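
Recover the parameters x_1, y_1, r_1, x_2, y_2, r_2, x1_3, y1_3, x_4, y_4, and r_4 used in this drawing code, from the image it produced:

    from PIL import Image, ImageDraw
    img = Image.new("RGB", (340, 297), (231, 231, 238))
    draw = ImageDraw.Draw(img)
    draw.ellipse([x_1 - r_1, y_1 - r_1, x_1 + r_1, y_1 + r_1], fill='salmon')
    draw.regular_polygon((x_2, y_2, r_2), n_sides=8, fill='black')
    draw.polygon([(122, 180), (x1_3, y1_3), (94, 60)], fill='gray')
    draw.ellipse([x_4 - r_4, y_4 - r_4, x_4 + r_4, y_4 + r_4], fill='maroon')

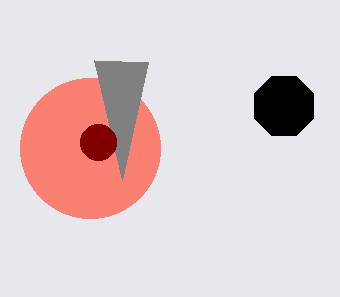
x_1 = 90; y_1 = 148; r_1 = 70; x_2 = 284; y_2 = 106; r_2 = 32; x1_3 = 148; y1_3 = 62; x_4 = 98; y_4 = 142; r_4 = 18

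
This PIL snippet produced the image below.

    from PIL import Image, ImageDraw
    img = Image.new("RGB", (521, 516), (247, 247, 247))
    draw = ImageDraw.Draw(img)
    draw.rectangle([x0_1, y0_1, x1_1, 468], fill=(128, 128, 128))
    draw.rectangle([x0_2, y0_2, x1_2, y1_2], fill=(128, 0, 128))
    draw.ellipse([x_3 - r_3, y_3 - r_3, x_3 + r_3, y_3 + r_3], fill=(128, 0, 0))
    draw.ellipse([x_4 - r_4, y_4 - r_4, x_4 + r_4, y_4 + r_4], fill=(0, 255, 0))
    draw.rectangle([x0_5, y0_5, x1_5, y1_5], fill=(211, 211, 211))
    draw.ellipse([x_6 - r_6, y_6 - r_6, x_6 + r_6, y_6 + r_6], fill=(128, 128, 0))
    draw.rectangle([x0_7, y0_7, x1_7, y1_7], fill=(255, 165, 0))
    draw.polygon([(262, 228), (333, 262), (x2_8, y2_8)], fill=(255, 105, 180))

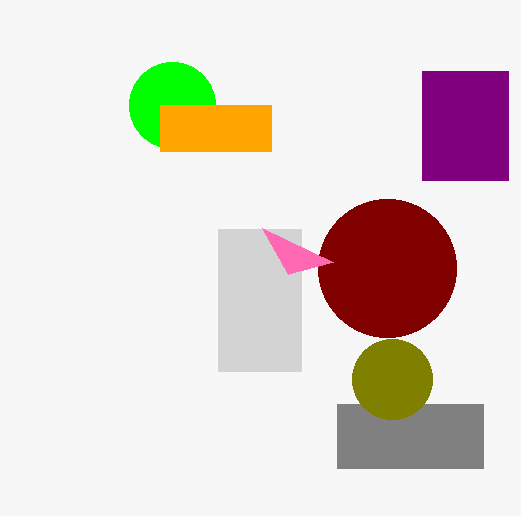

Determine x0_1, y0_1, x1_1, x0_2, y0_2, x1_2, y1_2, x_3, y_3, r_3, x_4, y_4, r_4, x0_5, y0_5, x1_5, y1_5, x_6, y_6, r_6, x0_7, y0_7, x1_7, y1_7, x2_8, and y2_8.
x0_1 = 337; y0_1 = 404; x1_1 = 483; x0_2 = 422; y0_2 = 71; x1_2 = 508; y1_2 = 180; x_3 = 387; y_3 = 268; r_3 = 69; x_4 = 172; y_4 = 105; r_4 = 43; x0_5 = 218; y0_5 = 229; x1_5 = 301; y1_5 = 371; x_6 = 392; y_6 = 379; r_6 = 40; x0_7 = 160; y0_7 = 105; x1_7 = 271; y1_7 = 151; x2_8 = 288; y2_8 = 274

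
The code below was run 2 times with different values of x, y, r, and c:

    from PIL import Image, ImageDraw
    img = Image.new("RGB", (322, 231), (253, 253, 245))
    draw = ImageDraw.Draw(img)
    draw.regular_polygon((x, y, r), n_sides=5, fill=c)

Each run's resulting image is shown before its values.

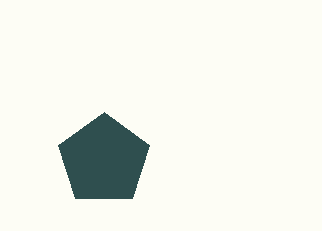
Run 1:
x = 104; y = 160; r = 48; c = 'darkslategray'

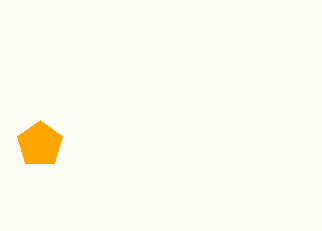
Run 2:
x = 40, y = 144, r = 24, c = 'orange'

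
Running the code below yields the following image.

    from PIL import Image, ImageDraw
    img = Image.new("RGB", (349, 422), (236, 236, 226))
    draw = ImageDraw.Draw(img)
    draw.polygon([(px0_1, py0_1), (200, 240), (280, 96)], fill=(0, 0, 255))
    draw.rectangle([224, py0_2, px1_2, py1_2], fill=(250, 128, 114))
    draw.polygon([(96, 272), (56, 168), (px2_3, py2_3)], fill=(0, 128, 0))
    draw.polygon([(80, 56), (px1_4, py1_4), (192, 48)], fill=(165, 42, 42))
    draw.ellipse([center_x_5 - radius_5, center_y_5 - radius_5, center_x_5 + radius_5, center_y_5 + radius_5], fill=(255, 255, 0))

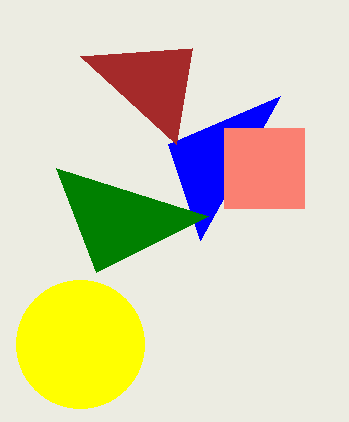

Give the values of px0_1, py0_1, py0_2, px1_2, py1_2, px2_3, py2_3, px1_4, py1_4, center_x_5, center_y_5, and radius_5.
px0_1 = 168; py0_1 = 144; py0_2 = 128; px1_2 = 304; py1_2 = 208; px2_3 = 208; py2_3 = 216; px1_4 = 176; py1_4 = 144; center_x_5 = 80; center_y_5 = 344; radius_5 = 64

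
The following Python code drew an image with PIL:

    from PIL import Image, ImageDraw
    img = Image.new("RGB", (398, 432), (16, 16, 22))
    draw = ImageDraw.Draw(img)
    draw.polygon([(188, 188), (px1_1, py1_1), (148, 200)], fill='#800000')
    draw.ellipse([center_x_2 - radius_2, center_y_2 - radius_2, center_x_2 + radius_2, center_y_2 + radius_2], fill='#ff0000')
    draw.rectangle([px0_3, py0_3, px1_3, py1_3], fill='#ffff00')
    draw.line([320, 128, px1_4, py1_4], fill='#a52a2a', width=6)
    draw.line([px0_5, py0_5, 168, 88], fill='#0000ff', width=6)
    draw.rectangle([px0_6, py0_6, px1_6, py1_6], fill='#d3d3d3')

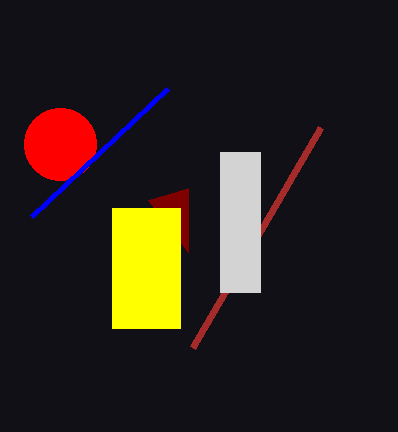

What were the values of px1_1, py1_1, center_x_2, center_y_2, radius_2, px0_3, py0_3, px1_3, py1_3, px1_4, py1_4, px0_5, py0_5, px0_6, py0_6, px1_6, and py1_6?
px1_1 = 188
py1_1 = 252
center_x_2 = 60
center_y_2 = 144
radius_2 = 36
px0_3 = 112
py0_3 = 208
px1_3 = 180
py1_3 = 328
px1_4 = 192
py1_4 = 348
px0_5 = 32
py0_5 = 216
px0_6 = 220
py0_6 = 152
px1_6 = 260
py1_6 = 292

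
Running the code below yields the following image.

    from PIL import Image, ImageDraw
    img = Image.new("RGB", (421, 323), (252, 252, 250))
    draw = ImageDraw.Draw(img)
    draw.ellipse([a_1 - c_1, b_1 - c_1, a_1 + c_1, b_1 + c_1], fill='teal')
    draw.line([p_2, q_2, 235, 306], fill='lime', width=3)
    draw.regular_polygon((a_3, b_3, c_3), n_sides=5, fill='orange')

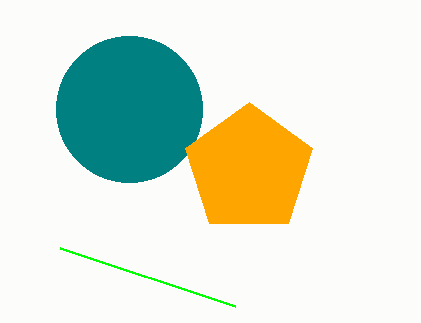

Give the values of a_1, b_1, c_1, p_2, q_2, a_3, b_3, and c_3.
a_1 = 129
b_1 = 109
c_1 = 73
p_2 = 60
q_2 = 248
a_3 = 249
b_3 = 169
c_3 = 67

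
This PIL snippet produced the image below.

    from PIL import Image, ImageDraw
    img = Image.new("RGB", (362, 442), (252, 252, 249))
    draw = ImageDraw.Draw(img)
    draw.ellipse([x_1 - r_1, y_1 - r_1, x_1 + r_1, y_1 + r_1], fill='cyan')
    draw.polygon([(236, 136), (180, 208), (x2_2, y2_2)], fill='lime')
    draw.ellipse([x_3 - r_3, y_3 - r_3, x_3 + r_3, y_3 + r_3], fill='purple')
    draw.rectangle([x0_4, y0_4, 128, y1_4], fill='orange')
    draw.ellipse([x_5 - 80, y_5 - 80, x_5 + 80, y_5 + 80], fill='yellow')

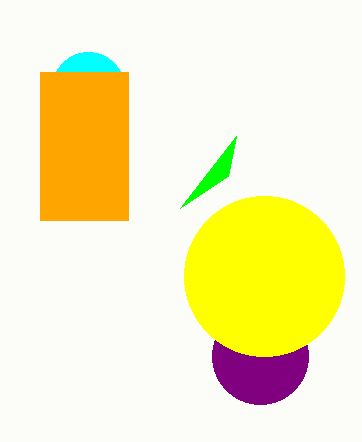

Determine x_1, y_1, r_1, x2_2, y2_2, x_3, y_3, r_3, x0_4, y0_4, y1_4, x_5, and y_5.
x_1 = 88, y_1 = 88, r_1 = 36, x2_2 = 228, y2_2 = 176, x_3 = 260, y_3 = 356, r_3 = 48, x0_4 = 40, y0_4 = 72, y1_4 = 220, x_5 = 264, y_5 = 276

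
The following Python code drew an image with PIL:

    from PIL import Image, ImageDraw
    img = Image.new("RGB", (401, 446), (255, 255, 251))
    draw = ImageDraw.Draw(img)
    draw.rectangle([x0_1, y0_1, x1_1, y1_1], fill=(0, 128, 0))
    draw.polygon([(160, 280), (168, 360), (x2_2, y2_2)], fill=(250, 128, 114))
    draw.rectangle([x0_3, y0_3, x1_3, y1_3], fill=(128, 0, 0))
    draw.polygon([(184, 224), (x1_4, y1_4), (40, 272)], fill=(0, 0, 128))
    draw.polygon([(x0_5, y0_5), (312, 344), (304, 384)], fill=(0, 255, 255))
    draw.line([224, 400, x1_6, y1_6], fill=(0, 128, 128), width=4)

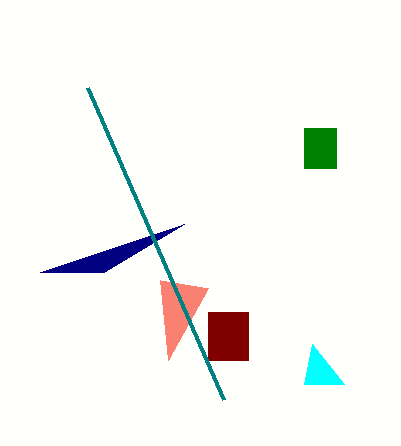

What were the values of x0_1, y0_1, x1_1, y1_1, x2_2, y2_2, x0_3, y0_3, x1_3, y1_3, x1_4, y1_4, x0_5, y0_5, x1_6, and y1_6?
x0_1 = 304, y0_1 = 128, x1_1 = 336, y1_1 = 168, x2_2 = 208, y2_2 = 288, x0_3 = 208, y0_3 = 312, x1_3 = 248, y1_3 = 360, x1_4 = 104, y1_4 = 272, x0_5 = 344, y0_5 = 384, x1_6 = 88, y1_6 = 88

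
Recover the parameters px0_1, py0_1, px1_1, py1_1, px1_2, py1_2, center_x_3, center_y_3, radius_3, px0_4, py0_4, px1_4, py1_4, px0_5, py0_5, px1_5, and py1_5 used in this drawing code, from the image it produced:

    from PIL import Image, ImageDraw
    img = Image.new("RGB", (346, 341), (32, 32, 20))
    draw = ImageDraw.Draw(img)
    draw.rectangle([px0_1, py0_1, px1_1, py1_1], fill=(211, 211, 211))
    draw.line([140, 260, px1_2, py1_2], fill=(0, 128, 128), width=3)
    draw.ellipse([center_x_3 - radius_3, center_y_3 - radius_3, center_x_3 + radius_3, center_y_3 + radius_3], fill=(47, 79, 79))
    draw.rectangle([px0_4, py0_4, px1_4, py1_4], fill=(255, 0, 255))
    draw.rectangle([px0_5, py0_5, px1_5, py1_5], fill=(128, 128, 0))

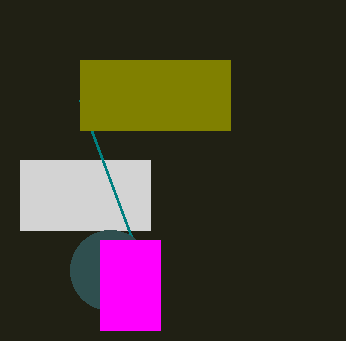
px0_1 = 20, py0_1 = 160, px1_1 = 150, py1_1 = 230, px1_2 = 80, py1_2 = 100, center_x_3 = 110, center_y_3 = 270, radius_3 = 40, px0_4 = 100, py0_4 = 240, px1_4 = 160, py1_4 = 330, px0_5 = 80, py0_5 = 60, px1_5 = 230, py1_5 = 130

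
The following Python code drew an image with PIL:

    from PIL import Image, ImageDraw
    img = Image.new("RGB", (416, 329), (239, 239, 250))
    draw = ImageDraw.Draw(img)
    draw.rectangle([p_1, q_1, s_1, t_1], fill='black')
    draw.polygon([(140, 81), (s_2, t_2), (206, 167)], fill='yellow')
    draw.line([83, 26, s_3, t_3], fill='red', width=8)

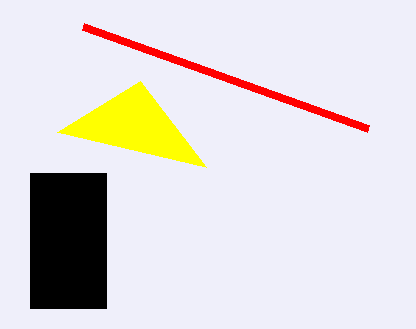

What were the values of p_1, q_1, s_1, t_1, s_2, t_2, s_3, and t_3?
p_1 = 30, q_1 = 173, s_1 = 106, t_1 = 308, s_2 = 57, t_2 = 132, s_3 = 368, t_3 = 128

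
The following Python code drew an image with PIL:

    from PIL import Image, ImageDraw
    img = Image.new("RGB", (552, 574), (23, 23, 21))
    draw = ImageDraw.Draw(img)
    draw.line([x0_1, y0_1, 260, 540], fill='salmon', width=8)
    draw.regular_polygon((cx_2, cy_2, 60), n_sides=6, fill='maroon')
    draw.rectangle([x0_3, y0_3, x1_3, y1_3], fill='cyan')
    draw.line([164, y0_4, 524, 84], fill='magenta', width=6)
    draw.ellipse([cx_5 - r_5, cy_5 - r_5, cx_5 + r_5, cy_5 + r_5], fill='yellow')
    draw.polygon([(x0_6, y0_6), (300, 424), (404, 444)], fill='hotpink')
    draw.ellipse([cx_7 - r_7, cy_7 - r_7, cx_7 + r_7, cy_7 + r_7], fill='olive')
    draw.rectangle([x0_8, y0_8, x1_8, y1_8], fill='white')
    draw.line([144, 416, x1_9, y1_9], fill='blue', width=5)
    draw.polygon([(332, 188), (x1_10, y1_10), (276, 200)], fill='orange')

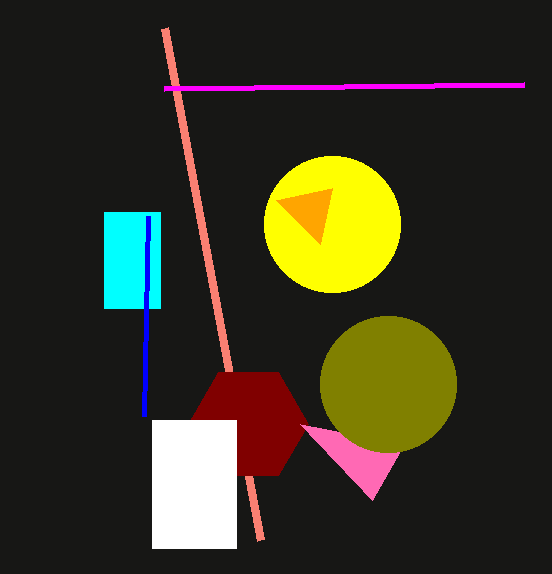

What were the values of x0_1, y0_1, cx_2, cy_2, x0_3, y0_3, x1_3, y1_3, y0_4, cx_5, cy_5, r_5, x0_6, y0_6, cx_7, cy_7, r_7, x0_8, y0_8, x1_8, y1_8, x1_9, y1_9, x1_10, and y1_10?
x0_1 = 164, y0_1 = 28, cx_2 = 248, cy_2 = 424, x0_3 = 104, y0_3 = 212, x1_3 = 160, y1_3 = 308, y0_4 = 88, cx_5 = 332, cy_5 = 224, r_5 = 68, x0_6 = 372, y0_6 = 500, cx_7 = 388, cy_7 = 384, r_7 = 68, x0_8 = 152, y0_8 = 420, x1_8 = 236, y1_8 = 548, x1_9 = 148, y1_9 = 216, x1_10 = 320, y1_10 = 244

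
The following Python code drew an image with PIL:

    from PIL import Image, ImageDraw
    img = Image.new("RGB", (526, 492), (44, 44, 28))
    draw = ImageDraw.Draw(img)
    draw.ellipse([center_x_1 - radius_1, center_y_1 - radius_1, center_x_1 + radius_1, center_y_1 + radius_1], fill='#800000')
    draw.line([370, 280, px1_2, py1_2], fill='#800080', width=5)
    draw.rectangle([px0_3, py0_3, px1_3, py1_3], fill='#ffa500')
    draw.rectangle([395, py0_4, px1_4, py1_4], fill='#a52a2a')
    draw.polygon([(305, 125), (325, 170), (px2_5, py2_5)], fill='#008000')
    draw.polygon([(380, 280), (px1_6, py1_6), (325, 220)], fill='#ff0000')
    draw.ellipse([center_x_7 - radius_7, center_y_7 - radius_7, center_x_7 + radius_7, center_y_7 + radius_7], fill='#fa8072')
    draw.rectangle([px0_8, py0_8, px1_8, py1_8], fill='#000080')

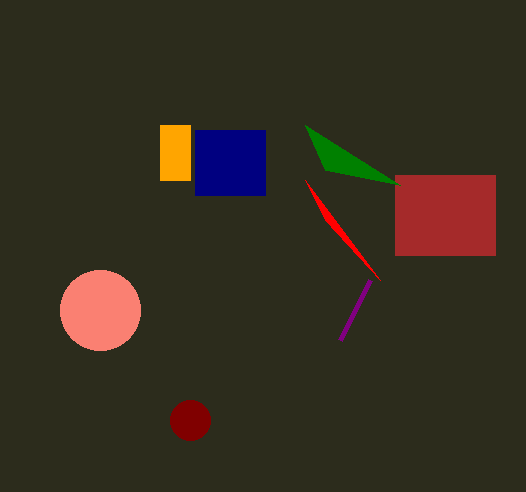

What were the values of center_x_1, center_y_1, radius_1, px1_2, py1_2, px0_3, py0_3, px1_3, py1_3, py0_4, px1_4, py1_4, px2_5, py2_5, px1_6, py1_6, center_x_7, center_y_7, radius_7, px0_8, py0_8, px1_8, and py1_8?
center_x_1 = 190; center_y_1 = 420; radius_1 = 20; px1_2 = 340; py1_2 = 340; px0_3 = 160; py0_3 = 125; px1_3 = 190; py1_3 = 180; py0_4 = 175; px1_4 = 495; py1_4 = 255; px2_5 = 400; py2_5 = 185; px1_6 = 305; py1_6 = 180; center_x_7 = 100; center_y_7 = 310; radius_7 = 40; px0_8 = 195; py0_8 = 130; px1_8 = 265; py1_8 = 195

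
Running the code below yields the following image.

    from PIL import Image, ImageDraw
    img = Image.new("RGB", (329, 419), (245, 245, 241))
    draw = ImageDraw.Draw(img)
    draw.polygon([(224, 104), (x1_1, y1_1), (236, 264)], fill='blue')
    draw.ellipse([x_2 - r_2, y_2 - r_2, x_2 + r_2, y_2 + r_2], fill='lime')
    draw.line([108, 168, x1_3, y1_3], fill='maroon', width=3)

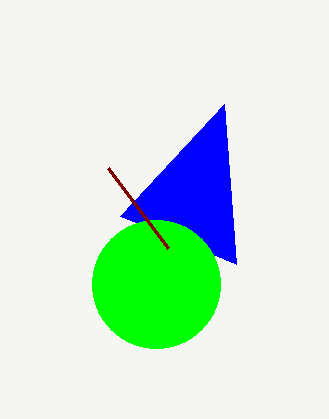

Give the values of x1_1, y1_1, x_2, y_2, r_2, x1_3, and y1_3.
x1_1 = 120; y1_1 = 216; x_2 = 156; y_2 = 284; r_2 = 64; x1_3 = 168; y1_3 = 248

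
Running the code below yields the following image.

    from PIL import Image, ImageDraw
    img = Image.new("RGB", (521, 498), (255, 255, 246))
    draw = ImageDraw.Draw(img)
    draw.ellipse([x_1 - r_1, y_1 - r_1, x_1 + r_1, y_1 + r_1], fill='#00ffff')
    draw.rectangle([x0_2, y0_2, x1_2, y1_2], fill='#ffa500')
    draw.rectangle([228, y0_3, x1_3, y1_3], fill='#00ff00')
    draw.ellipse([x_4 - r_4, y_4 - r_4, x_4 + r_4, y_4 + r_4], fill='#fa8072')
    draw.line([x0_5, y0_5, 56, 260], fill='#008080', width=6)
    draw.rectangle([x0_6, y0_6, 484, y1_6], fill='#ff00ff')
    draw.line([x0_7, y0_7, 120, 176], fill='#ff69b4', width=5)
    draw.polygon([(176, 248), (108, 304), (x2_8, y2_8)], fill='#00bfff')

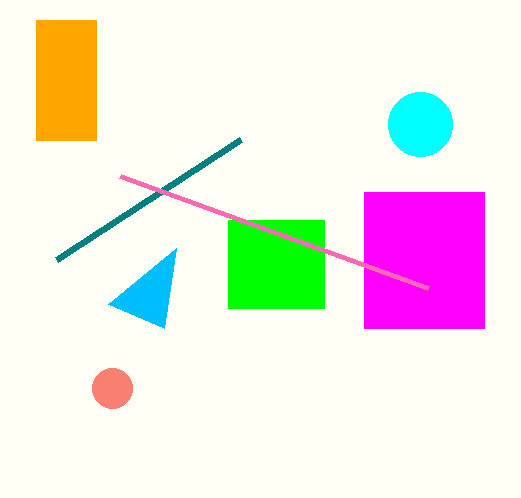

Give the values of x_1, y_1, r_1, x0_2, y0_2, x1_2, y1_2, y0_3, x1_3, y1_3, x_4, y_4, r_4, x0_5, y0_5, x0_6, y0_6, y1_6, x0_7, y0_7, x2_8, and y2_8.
x_1 = 420; y_1 = 124; r_1 = 32; x0_2 = 36; y0_2 = 20; x1_2 = 96; y1_2 = 140; y0_3 = 220; x1_3 = 324; y1_3 = 308; x_4 = 112; y_4 = 388; r_4 = 20; x0_5 = 240; y0_5 = 140; x0_6 = 364; y0_6 = 192; y1_6 = 328; x0_7 = 428; y0_7 = 288; x2_8 = 164; y2_8 = 328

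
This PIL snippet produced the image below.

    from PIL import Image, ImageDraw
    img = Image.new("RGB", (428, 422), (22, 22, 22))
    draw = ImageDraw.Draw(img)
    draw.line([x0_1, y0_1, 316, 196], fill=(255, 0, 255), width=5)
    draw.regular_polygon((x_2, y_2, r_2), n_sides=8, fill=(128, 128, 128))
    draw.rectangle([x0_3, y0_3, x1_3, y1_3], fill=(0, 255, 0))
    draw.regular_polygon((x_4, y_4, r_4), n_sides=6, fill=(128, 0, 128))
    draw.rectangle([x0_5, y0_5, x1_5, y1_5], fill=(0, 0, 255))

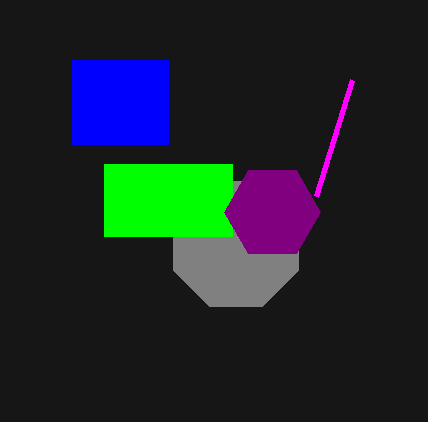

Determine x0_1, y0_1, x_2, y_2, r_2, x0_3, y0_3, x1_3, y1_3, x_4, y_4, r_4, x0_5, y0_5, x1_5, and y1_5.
x0_1 = 352
y0_1 = 80
x_2 = 236
y_2 = 244
r_2 = 68
x0_3 = 104
y0_3 = 164
x1_3 = 232
y1_3 = 236
x_4 = 272
y_4 = 212
r_4 = 48
x0_5 = 72
y0_5 = 60
x1_5 = 168
y1_5 = 144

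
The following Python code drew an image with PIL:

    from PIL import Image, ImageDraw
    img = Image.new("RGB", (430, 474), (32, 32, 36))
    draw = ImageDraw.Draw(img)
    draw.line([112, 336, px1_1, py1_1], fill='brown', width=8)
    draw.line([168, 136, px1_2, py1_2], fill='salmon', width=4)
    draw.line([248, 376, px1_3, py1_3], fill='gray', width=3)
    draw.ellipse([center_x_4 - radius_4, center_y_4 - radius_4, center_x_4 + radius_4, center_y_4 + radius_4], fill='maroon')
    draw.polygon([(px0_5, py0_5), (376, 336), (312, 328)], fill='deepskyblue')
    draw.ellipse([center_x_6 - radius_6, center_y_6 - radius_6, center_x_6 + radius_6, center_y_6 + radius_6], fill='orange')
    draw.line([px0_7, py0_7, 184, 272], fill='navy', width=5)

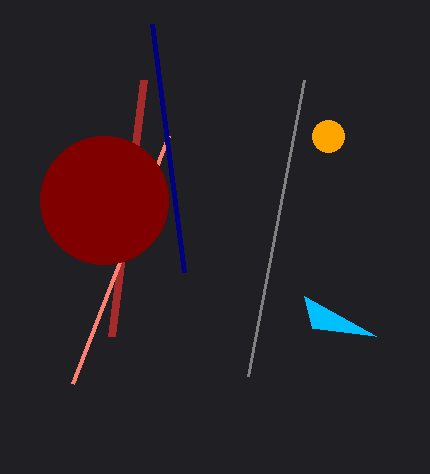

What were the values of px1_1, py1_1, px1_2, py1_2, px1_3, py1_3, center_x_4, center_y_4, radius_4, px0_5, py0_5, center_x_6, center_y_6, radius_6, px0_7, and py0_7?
px1_1 = 144
py1_1 = 80
px1_2 = 72
py1_2 = 384
px1_3 = 304
py1_3 = 80
center_x_4 = 104
center_y_4 = 200
radius_4 = 64
px0_5 = 304
py0_5 = 296
center_x_6 = 328
center_y_6 = 136
radius_6 = 16
px0_7 = 152
py0_7 = 24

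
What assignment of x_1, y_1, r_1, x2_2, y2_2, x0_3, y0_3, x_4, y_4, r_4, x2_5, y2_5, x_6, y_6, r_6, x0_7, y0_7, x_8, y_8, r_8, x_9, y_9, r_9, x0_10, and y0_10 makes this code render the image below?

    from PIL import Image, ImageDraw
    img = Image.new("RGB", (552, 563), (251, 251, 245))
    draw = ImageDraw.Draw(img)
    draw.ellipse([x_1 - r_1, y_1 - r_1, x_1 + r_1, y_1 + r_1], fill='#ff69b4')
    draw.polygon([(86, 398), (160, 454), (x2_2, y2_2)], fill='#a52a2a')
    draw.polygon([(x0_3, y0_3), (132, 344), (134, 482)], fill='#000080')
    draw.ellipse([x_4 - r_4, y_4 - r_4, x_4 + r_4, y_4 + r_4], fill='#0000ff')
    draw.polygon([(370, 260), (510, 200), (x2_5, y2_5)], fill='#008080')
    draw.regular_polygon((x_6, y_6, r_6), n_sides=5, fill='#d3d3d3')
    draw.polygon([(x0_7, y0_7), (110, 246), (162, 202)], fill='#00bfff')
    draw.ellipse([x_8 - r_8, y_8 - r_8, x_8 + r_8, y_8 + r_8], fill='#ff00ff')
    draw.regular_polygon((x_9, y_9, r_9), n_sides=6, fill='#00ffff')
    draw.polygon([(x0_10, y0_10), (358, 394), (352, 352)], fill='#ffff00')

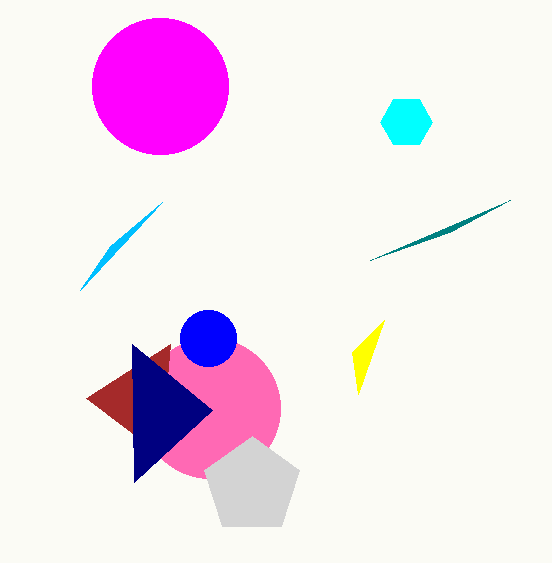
x_1 = 210, y_1 = 408, r_1 = 70, x2_2 = 170, y2_2 = 344, x0_3 = 212, y0_3 = 410, x_4 = 208, y_4 = 338, r_4 = 28, x2_5 = 450, y2_5 = 232, x_6 = 252, y_6 = 486, r_6 = 50, x0_7 = 80, y0_7 = 290, x_8 = 160, y_8 = 86, r_8 = 68, x_9 = 406, y_9 = 122, r_9 = 26, x0_10 = 384, y0_10 = 320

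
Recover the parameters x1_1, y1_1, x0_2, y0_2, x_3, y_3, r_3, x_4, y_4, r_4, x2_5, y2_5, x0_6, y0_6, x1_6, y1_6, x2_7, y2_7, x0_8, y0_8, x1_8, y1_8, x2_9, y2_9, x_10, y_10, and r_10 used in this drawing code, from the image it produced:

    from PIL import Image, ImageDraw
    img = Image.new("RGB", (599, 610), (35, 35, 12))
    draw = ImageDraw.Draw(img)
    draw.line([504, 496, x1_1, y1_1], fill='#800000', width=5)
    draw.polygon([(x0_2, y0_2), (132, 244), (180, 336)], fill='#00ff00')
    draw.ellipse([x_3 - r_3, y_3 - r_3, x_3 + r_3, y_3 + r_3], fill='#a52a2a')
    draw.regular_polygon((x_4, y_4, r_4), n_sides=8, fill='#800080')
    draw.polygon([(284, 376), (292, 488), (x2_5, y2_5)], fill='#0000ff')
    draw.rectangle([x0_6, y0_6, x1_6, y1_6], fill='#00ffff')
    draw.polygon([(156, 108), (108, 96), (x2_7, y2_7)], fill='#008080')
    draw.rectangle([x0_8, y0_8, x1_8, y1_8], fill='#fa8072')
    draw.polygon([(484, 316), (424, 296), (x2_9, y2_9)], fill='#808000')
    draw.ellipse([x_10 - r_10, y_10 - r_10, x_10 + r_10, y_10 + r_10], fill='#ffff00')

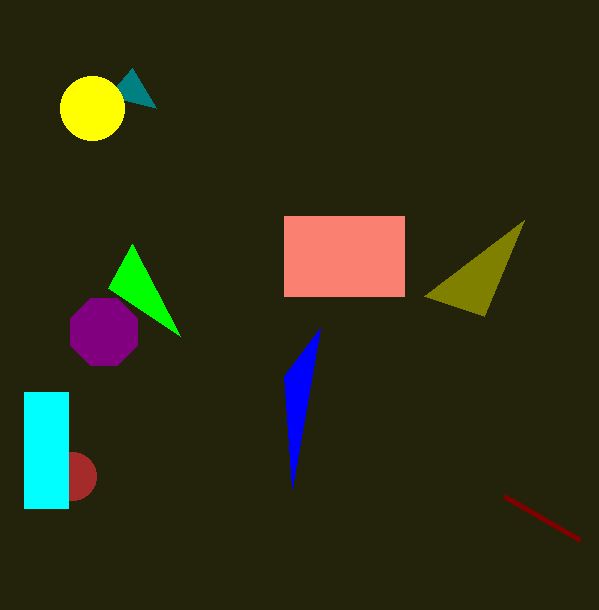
x1_1 = 580, y1_1 = 540, x0_2 = 108, y0_2 = 288, x_3 = 72, y_3 = 476, r_3 = 24, x_4 = 104, y_4 = 332, r_4 = 36, x2_5 = 320, y2_5 = 328, x0_6 = 24, y0_6 = 392, x1_6 = 68, y1_6 = 508, x2_7 = 132, y2_7 = 68, x0_8 = 284, y0_8 = 216, x1_8 = 404, y1_8 = 296, x2_9 = 524, y2_9 = 220, x_10 = 92, y_10 = 108, r_10 = 32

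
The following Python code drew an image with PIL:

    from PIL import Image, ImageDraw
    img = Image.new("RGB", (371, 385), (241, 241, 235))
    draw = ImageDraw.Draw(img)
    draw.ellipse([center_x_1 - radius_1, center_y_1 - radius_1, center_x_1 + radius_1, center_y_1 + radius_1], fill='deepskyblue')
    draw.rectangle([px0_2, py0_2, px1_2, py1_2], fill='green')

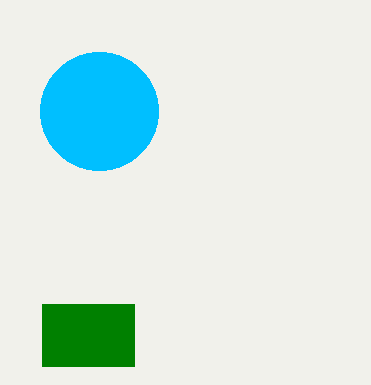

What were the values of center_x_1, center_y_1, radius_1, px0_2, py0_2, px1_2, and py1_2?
center_x_1 = 99, center_y_1 = 111, radius_1 = 59, px0_2 = 42, py0_2 = 304, px1_2 = 134, py1_2 = 366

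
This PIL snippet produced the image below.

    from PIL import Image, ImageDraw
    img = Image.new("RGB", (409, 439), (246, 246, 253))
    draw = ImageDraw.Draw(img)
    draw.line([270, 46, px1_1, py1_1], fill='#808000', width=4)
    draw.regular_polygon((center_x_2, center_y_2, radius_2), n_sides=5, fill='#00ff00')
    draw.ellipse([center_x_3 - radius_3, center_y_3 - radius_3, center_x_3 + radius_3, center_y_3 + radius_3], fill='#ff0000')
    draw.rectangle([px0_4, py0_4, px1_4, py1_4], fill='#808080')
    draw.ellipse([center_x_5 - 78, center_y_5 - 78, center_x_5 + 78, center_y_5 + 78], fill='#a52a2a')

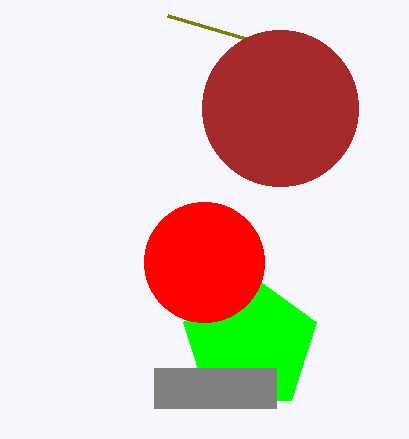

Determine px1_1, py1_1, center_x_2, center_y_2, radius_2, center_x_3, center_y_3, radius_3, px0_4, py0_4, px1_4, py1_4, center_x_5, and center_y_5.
px1_1 = 168
py1_1 = 16
center_x_2 = 250
center_y_2 = 344
radius_2 = 70
center_x_3 = 204
center_y_3 = 262
radius_3 = 60
px0_4 = 154
py0_4 = 368
px1_4 = 276
py1_4 = 408
center_x_5 = 280
center_y_5 = 108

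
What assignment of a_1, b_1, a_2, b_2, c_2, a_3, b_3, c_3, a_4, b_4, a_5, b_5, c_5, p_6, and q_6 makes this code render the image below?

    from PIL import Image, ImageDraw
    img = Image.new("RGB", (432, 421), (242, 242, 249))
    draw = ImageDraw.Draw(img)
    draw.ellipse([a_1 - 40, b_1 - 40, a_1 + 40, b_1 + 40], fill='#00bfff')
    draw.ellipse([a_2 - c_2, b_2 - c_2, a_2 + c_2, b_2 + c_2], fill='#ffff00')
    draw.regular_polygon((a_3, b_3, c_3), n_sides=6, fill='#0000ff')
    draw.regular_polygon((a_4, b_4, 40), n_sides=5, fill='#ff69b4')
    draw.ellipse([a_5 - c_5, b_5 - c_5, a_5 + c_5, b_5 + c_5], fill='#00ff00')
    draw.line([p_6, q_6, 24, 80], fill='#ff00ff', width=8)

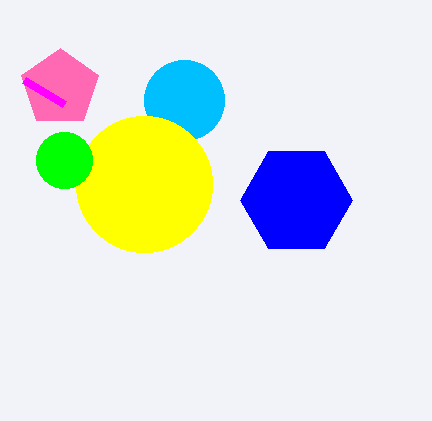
a_1 = 184, b_1 = 100, a_2 = 144, b_2 = 184, c_2 = 68, a_3 = 296, b_3 = 200, c_3 = 56, a_4 = 60, b_4 = 88, a_5 = 64, b_5 = 160, c_5 = 28, p_6 = 64, q_6 = 104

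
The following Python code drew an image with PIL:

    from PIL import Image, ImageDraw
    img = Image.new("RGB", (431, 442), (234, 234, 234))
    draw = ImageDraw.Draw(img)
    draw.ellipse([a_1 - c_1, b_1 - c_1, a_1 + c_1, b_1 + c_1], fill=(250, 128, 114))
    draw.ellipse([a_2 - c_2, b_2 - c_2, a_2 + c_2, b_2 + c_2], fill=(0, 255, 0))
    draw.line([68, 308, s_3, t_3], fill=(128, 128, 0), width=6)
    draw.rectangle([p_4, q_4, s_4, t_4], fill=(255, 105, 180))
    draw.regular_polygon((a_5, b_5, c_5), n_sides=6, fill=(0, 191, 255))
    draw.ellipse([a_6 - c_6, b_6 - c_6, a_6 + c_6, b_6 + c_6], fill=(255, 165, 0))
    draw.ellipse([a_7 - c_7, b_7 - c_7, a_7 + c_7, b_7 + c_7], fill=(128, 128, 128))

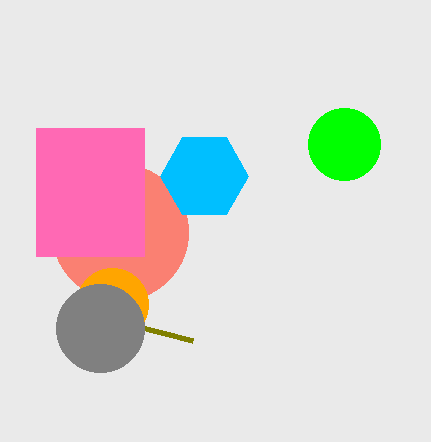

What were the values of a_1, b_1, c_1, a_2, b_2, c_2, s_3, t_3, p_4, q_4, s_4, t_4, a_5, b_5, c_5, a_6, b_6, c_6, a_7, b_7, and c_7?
a_1 = 120, b_1 = 232, c_1 = 68, a_2 = 344, b_2 = 144, c_2 = 36, s_3 = 192, t_3 = 340, p_4 = 36, q_4 = 128, s_4 = 144, t_4 = 256, a_5 = 204, b_5 = 176, c_5 = 44, a_6 = 112, b_6 = 304, c_6 = 36, a_7 = 100, b_7 = 328, c_7 = 44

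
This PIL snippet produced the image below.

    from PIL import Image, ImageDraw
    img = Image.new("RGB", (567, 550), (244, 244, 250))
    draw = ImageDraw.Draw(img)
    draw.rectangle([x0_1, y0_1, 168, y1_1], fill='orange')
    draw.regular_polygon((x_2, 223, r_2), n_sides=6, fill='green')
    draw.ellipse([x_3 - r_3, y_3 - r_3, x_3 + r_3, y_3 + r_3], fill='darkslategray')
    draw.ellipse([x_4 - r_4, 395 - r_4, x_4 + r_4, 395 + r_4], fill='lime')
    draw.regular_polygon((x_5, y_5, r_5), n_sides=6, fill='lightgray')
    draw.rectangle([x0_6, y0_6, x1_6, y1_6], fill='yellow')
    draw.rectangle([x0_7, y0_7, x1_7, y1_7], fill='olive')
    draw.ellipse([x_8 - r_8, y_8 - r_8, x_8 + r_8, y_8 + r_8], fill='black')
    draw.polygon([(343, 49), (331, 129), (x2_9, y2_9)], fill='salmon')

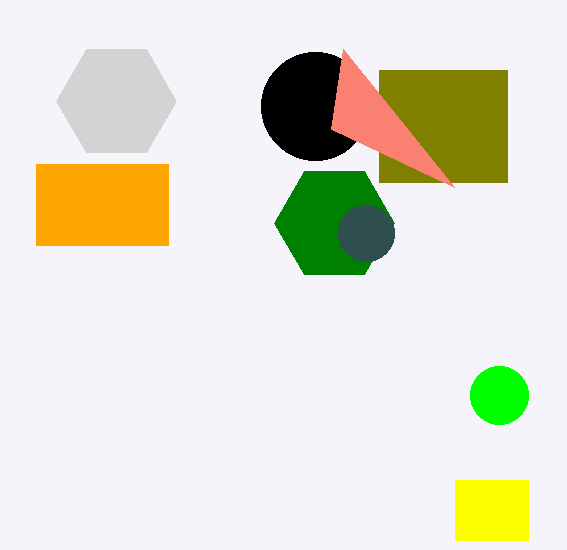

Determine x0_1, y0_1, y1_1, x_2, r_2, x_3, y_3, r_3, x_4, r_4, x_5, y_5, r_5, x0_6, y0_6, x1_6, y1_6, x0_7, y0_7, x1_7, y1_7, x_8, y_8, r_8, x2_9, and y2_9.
x0_1 = 36; y0_1 = 164; y1_1 = 245; x_2 = 334; r_2 = 60; x_3 = 366; y_3 = 233; r_3 = 28; x_4 = 499; r_4 = 29; x_5 = 116; y_5 = 101; r_5 = 60; x0_6 = 455; y0_6 = 480; x1_6 = 528; y1_6 = 540; x0_7 = 379; y0_7 = 70; x1_7 = 507; y1_7 = 182; x_8 = 315; y_8 = 106; r_8 = 54; x2_9 = 454; y2_9 = 187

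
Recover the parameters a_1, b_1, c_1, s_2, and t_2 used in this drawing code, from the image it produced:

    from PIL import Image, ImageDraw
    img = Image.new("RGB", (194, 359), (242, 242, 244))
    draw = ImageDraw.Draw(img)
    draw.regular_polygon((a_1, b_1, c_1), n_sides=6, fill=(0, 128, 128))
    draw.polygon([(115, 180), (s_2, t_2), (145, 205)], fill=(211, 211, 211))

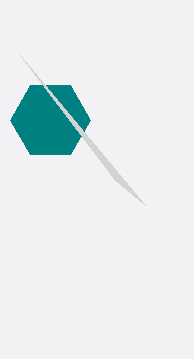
a_1 = 50; b_1 = 120; c_1 = 40; s_2 = 20; t_2 = 55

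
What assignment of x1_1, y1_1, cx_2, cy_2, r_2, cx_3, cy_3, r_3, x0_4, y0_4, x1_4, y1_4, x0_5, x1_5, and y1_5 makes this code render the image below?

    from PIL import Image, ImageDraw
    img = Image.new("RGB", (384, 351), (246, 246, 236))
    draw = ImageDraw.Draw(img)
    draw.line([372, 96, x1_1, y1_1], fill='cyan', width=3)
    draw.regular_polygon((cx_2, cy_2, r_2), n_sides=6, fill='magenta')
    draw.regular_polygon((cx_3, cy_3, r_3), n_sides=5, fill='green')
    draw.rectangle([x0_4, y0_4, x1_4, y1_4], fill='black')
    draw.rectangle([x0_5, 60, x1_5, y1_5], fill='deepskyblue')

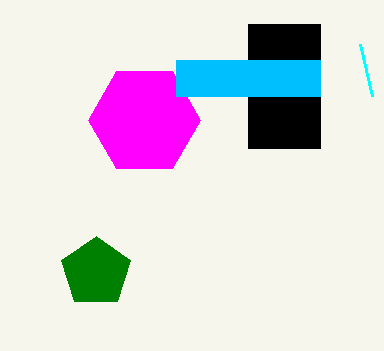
x1_1 = 360
y1_1 = 44
cx_2 = 144
cy_2 = 120
r_2 = 56
cx_3 = 96
cy_3 = 272
r_3 = 36
x0_4 = 248
y0_4 = 24
x1_4 = 320
y1_4 = 148
x0_5 = 176
x1_5 = 320
y1_5 = 96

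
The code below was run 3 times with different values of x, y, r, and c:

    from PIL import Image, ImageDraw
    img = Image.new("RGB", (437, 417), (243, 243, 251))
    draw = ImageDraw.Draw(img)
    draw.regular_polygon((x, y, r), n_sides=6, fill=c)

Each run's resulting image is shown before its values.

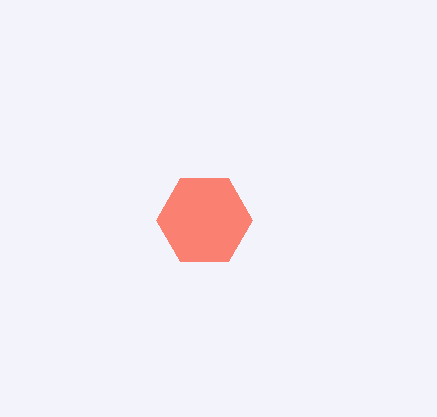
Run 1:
x = 204; y = 220; r = 48; c = 'salmon'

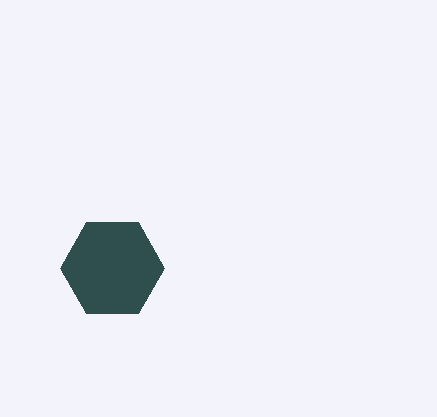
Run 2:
x = 112; y = 268; r = 52; c = 'darkslategray'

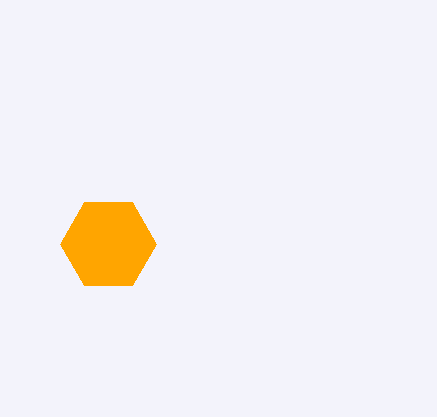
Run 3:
x = 108
y = 244
r = 48
c = 'orange'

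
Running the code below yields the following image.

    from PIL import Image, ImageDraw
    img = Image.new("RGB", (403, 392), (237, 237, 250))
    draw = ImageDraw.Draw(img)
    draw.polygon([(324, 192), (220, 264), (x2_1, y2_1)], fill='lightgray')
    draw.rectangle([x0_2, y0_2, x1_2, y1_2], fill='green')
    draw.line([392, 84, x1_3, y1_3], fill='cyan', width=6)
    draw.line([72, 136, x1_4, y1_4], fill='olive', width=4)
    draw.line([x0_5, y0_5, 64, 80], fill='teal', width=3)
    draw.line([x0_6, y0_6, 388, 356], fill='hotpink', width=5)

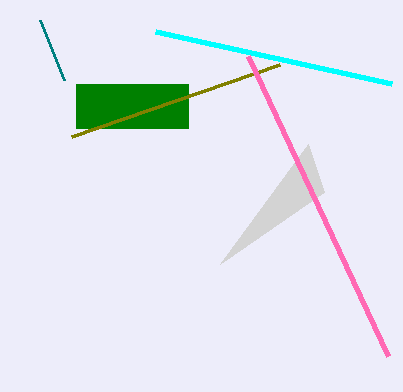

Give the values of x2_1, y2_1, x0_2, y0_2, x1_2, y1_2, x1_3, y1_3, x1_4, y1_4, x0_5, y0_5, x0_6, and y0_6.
x2_1 = 308; y2_1 = 144; x0_2 = 76; y0_2 = 84; x1_2 = 188; y1_2 = 128; x1_3 = 156; y1_3 = 32; x1_4 = 280; y1_4 = 64; x0_5 = 40; y0_5 = 20; x0_6 = 248; y0_6 = 56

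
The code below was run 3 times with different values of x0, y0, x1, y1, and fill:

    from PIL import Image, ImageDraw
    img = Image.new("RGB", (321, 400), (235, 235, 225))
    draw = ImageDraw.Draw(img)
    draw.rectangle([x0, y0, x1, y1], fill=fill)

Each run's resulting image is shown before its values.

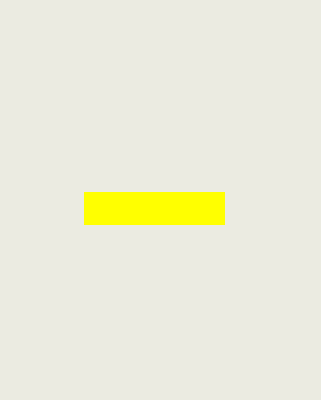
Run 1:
x0 = 84, y0 = 192, x1 = 224, y1 = 224, fill = 'yellow'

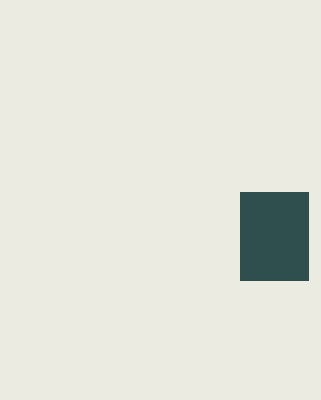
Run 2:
x0 = 240; y0 = 192; x1 = 308; y1 = 280; fill = 'darkslategray'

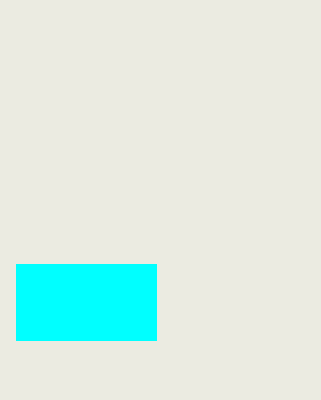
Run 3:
x0 = 16; y0 = 264; x1 = 156; y1 = 340; fill = 'cyan'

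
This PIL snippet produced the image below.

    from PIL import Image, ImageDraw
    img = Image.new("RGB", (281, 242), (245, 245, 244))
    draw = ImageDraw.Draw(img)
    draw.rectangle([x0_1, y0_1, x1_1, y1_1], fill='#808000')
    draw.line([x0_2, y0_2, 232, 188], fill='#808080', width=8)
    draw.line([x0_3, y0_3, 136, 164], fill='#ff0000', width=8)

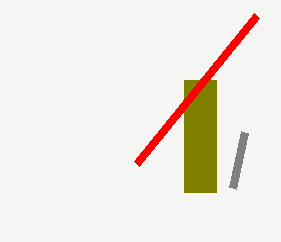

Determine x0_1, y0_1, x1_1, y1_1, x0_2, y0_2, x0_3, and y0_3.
x0_1 = 184
y0_1 = 80
x1_1 = 216
y1_1 = 192
x0_2 = 244
y0_2 = 132
x0_3 = 256
y0_3 = 16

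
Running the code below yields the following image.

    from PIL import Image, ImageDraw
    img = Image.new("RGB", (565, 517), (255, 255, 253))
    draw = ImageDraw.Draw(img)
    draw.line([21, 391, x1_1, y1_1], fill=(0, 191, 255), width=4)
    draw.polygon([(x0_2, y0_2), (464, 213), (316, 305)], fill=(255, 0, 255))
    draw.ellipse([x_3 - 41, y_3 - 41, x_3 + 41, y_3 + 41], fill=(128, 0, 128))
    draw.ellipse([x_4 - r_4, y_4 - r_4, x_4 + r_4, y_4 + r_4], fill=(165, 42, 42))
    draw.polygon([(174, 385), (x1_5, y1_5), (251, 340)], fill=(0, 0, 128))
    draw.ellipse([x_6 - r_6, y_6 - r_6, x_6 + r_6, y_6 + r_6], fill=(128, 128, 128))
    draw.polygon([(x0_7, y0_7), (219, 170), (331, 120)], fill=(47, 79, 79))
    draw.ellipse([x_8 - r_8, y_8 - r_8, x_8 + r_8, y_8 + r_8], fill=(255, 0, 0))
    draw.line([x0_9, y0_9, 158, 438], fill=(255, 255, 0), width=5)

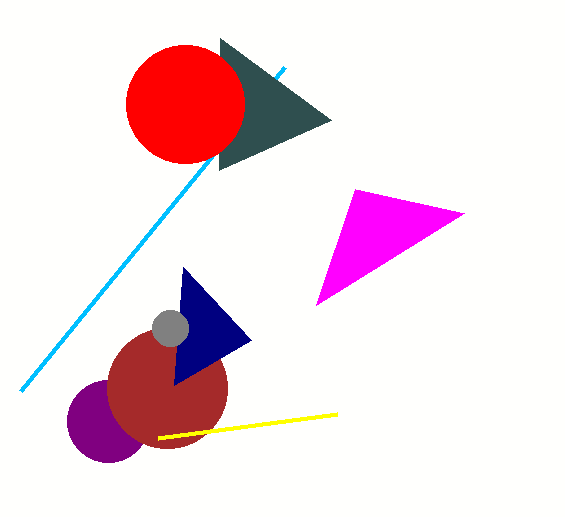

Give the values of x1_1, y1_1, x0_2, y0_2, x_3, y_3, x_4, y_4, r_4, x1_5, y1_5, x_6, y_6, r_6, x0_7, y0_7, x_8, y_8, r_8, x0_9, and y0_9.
x1_1 = 285, y1_1 = 67, x0_2 = 355, y0_2 = 189, x_3 = 108, y_3 = 421, x_4 = 167, y_4 = 388, r_4 = 60, x1_5 = 183, y1_5 = 267, x_6 = 170, y_6 = 328, r_6 = 18, x0_7 = 220, y0_7 = 38, x_8 = 185, y_8 = 104, r_8 = 59, x0_9 = 337, y0_9 = 414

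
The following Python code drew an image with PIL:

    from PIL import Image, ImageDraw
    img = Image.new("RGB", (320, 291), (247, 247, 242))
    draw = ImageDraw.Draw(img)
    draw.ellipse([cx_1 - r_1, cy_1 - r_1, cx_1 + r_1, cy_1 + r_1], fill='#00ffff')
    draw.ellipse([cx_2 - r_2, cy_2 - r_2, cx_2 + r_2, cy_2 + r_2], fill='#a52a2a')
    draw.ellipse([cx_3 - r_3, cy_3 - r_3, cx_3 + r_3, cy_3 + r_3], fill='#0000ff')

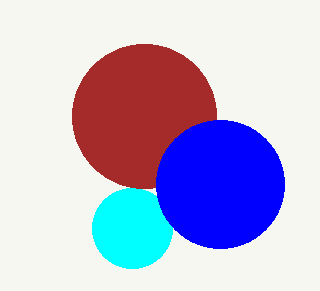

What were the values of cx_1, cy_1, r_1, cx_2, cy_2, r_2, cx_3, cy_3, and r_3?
cx_1 = 132, cy_1 = 228, r_1 = 40, cx_2 = 144, cy_2 = 116, r_2 = 72, cx_3 = 220, cy_3 = 184, r_3 = 64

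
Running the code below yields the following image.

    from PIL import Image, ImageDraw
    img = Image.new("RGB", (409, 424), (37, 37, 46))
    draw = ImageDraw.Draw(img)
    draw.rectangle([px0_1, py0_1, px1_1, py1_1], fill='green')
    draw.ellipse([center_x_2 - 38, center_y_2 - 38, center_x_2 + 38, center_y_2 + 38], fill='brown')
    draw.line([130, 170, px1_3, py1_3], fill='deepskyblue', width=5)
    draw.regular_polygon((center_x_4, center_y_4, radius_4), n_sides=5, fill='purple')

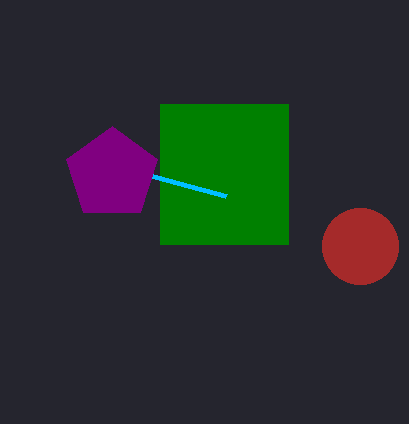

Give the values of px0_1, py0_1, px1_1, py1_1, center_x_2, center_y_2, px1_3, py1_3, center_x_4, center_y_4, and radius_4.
px0_1 = 160; py0_1 = 104; px1_1 = 288; py1_1 = 244; center_x_2 = 360; center_y_2 = 246; px1_3 = 226; py1_3 = 196; center_x_4 = 112; center_y_4 = 174; radius_4 = 48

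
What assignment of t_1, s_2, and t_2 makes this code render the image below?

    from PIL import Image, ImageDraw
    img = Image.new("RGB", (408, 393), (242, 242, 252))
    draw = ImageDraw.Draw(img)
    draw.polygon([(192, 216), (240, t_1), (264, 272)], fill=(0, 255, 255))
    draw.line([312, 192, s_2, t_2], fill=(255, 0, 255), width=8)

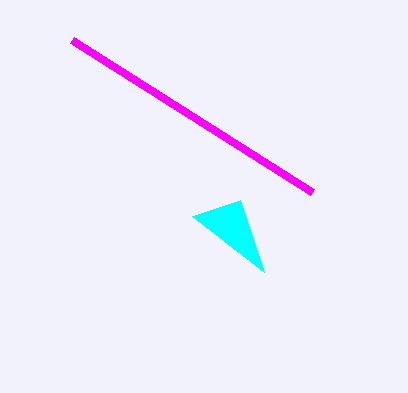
t_1 = 200, s_2 = 72, t_2 = 40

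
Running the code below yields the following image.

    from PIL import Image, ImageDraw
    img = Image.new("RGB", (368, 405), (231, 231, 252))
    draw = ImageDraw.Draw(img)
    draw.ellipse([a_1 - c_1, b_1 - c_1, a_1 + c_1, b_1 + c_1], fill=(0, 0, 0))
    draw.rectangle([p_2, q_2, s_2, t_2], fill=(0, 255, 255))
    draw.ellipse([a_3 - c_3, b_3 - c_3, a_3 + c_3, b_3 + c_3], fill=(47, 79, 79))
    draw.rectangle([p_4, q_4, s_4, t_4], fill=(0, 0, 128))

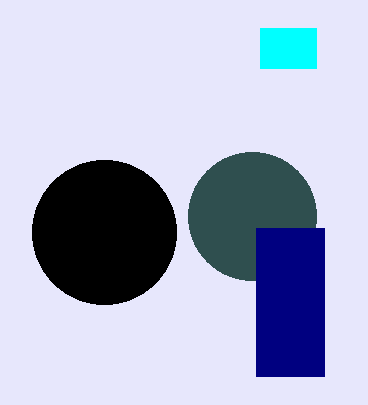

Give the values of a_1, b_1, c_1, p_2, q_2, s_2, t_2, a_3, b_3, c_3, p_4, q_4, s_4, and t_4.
a_1 = 104; b_1 = 232; c_1 = 72; p_2 = 260; q_2 = 28; s_2 = 316; t_2 = 68; a_3 = 252; b_3 = 216; c_3 = 64; p_4 = 256; q_4 = 228; s_4 = 324; t_4 = 376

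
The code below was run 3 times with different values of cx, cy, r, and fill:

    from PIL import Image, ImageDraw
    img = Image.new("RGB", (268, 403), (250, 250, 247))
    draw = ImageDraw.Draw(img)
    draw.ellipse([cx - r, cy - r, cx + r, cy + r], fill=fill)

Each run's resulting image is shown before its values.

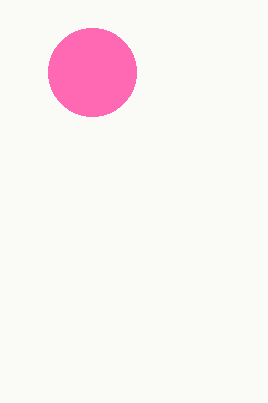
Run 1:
cx = 92
cy = 72
r = 44
fill = 'hotpink'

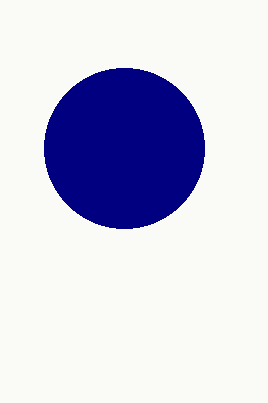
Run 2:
cx = 124
cy = 148
r = 80
fill = 'navy'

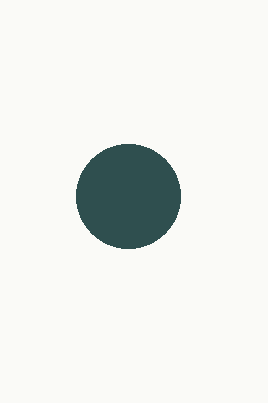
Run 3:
cx = 128; cy = 196; r = 52; fill = 'darkslategray'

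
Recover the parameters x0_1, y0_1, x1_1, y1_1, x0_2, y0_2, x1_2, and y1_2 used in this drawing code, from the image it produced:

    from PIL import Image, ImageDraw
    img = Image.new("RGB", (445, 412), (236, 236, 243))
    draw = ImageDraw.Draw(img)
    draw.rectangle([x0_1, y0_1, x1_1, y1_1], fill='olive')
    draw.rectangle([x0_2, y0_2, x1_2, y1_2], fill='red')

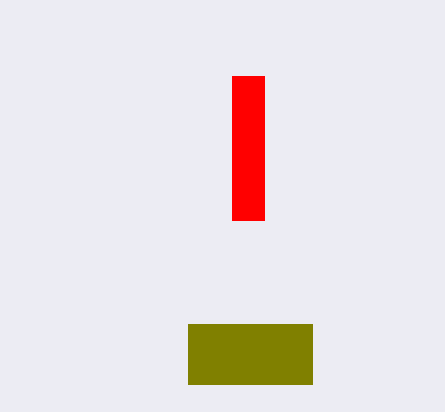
x0_1 = 188; y0_1 = 324; x1_1 = 312; y1_1 = 384; x0_2 = 232; y0_2 = 76; x1_2 = 264; y1_2 = 220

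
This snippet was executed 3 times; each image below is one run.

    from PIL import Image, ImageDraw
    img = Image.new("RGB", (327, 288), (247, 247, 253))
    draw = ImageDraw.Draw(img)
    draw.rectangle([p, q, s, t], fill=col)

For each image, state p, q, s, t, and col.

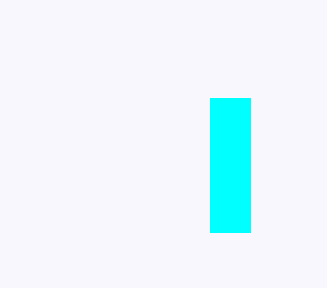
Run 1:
p = 210, q = 98, s = 250, t = 232, col = 'cyan'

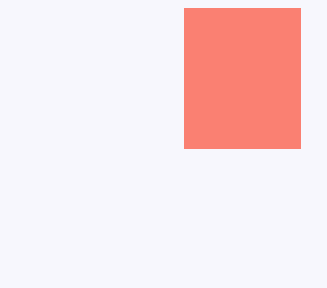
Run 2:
p = 184, q = 8, s = 300, t = 148, col = 'salmon'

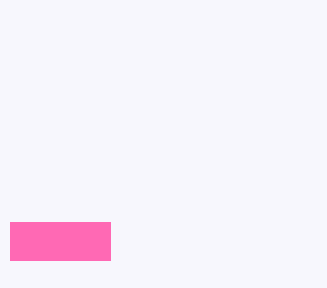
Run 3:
p = 10, q = 222, s = 110, t = 260, col = 'hotpink'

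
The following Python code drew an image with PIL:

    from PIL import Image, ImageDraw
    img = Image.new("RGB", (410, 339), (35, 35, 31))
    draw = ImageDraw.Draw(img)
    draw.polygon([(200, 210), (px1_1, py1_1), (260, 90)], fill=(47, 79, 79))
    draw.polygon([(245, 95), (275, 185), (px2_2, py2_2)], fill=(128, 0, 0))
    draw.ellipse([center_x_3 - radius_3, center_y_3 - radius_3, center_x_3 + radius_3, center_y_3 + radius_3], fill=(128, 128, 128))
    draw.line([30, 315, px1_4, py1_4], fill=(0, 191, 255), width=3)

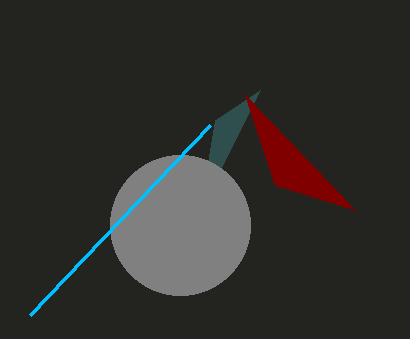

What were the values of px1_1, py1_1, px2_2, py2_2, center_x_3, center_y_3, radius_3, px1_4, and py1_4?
px1_1 = 215; py1_1 = 120; px2_2 = 355; py2_2 = 210; center_x_3 = 180; center_y_3 = 225; radius_3 = 70; px1_4 = 210; py1_4 = 125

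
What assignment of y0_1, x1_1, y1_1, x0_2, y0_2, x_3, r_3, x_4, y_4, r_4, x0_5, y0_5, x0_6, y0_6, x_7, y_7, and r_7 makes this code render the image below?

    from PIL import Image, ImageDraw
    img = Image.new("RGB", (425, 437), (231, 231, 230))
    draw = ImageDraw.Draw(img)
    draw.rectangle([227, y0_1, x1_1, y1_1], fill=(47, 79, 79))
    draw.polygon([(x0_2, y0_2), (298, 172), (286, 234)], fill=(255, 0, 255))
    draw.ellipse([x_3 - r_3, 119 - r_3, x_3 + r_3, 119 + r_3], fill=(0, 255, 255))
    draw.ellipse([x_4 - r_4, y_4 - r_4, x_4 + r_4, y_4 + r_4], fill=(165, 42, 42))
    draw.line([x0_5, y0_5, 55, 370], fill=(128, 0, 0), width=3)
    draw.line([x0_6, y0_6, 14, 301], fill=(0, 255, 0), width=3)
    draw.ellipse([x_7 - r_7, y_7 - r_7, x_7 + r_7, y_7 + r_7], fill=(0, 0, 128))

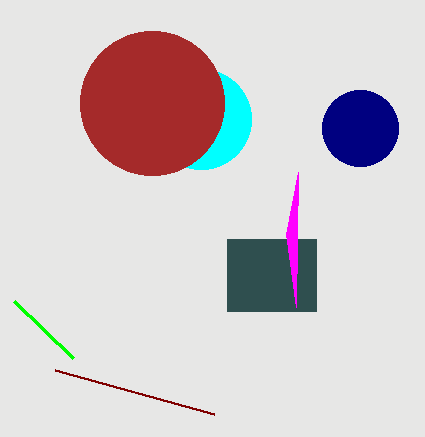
y0_1 = 239
x1_1 = 316
y1_1 = 311
x0_2 = 296
y0_2 = 307
x_3 = 201
r_3 = 50
x_4 = 152
y_4 = 103
r_4 = 72
x0_5 = 214
y0_5 = 414
x0_6 = 73
y0_6 = 358
x_7 = 360
y_7 = 128
r_7 = 38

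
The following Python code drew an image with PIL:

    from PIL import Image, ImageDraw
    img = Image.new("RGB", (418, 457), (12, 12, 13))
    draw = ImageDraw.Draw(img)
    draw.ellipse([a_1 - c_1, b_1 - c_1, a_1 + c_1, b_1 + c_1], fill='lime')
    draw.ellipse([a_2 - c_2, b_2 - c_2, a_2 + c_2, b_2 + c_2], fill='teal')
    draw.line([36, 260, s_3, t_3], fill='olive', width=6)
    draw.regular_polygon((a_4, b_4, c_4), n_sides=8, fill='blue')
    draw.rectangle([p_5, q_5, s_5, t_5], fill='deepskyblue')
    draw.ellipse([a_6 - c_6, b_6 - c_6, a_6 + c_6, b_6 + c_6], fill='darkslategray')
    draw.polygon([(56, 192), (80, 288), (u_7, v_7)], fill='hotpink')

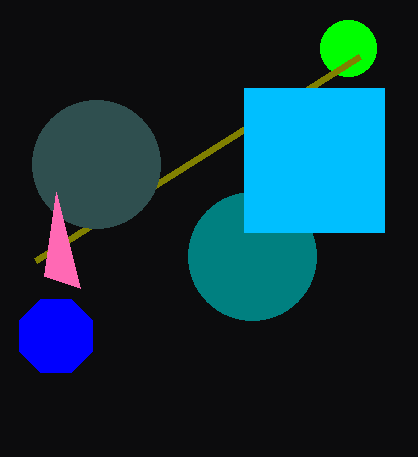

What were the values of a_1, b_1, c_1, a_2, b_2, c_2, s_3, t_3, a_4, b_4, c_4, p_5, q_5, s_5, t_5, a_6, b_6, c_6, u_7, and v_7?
a_1 = 348
b_1 = 48
c_1 = 28
a_2 = 252
b_2 = 256
c_2 = 64
s_3 = 360
t_3 = 56
a_4 = 56
b_4 = 336
c_4 = 40
p_5 = 244
q_5 = 88
s_5 = 384
t_5 = 232
a_6 = 96
b_6 = 164
c_6 = 64
u_7 = 44
v_7 = 276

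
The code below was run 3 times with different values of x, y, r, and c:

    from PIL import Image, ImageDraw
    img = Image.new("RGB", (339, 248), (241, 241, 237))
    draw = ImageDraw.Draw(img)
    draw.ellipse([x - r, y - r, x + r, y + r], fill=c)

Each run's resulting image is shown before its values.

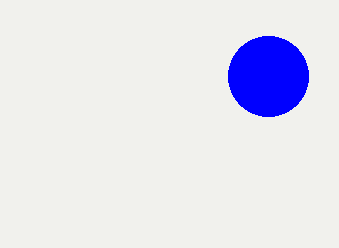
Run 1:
x = 268; y = 76; r = 40; c = 'blue'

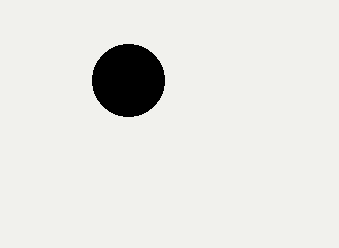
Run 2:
x = 128, y = 80, r = 36, c = 'black'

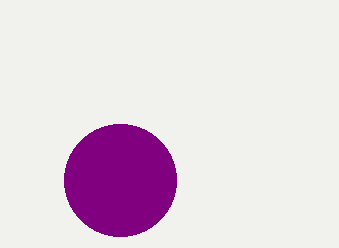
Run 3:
x = 120
y = 180
r = 56
c = 'purple'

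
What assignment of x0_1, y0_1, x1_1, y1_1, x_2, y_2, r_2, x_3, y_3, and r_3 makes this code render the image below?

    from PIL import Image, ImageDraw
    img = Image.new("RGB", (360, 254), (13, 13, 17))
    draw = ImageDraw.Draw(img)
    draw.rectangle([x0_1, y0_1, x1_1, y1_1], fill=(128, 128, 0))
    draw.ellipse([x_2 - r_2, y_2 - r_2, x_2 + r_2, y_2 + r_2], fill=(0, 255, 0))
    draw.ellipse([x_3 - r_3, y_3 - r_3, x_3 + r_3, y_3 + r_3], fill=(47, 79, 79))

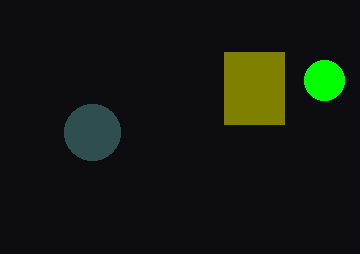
x0_1 = 224; y0_1 = 52; x1_1 = 284; y1_1 = 124; x_2 = 324; y_2 = 80; r_2 = 20; x_3 = 92; y_3 = 132; r_3 = 28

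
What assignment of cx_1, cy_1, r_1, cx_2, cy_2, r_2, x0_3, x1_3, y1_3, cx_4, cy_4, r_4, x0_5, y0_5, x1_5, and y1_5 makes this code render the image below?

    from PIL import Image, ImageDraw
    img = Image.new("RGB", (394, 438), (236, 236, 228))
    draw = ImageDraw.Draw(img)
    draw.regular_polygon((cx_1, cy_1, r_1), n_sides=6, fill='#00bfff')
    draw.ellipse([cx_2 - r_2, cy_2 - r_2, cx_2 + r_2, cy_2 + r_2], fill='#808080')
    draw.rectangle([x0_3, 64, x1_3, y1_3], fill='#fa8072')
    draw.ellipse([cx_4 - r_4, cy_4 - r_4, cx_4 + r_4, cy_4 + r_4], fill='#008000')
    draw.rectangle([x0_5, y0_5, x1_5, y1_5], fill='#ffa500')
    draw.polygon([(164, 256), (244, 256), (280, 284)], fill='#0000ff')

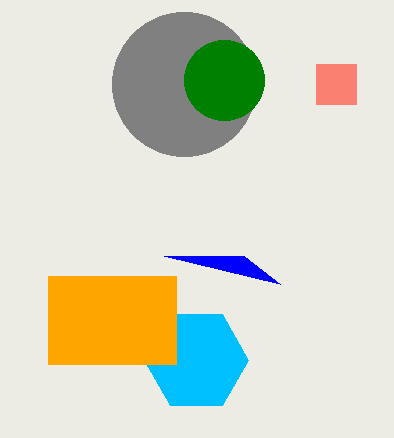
cx_1 = 196, cy_1 = 360, r_1 = 52, cx_2 = 184, cy_2 = 84, r_2 = 72, x0_3 = 316, x1_3 = 356, y1_3 = 104, cx_4 = 224, cy_4 = 80, r_4 = 40, x0_5 = 48, y0_5 = 276, x1_5 = 176, y1_5 = 364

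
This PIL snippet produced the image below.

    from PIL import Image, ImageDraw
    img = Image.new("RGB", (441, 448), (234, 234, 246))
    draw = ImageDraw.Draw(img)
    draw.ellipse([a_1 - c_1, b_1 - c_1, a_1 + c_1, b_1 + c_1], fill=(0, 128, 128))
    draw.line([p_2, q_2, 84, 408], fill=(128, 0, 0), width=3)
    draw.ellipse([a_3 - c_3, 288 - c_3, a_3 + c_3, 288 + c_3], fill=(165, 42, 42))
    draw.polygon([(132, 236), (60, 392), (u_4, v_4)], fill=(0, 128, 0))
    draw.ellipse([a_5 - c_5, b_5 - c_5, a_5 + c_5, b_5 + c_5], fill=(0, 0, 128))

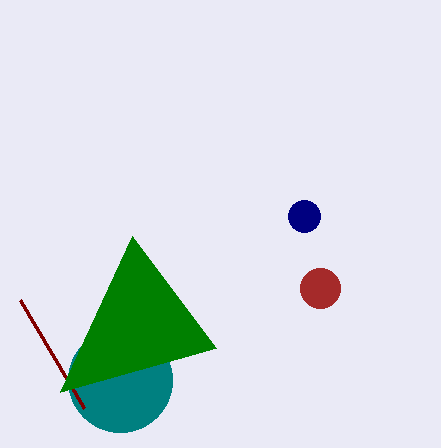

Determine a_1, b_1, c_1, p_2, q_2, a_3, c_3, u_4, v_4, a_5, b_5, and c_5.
a_1 = 120
b_1 = 380
c_1 = 52
p_2 = 20
q_2 = 300
a_3 = 320
c_3 = 20
u_4 = 216
v_4 = 348
a_5 = 304
b_5 = 216
c_5 = 16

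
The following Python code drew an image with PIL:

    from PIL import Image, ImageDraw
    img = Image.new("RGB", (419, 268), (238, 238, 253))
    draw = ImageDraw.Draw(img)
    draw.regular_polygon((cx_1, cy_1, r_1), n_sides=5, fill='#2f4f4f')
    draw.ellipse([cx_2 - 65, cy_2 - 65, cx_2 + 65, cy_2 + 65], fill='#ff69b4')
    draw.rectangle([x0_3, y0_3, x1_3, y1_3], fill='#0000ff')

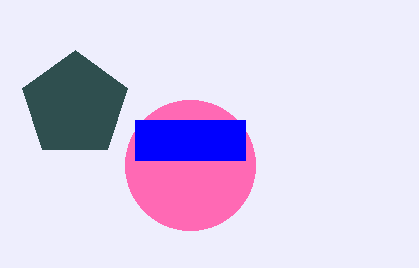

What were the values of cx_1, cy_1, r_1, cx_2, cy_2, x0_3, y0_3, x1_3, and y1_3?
cx_1 = 75, cy_1 = 105, r_1 = 55, cx_2 = 190, cy_2 = 165, x0_3 = 135, y0_3 = 120, x1_3 = 245, y1_3 = 160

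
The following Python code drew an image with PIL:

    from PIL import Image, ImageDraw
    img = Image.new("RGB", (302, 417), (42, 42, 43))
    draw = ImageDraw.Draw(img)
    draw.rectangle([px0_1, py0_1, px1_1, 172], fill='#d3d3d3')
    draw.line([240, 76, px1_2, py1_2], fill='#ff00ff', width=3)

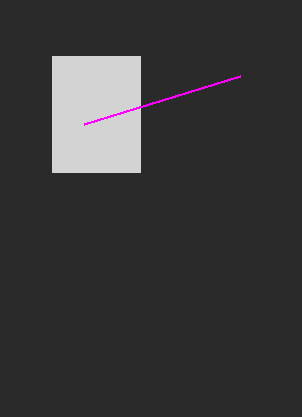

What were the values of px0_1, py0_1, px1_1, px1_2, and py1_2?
px0_1 = 52, py0_1 = 56, px1_1 = 140, px1_2 = 84, py1_2 = 124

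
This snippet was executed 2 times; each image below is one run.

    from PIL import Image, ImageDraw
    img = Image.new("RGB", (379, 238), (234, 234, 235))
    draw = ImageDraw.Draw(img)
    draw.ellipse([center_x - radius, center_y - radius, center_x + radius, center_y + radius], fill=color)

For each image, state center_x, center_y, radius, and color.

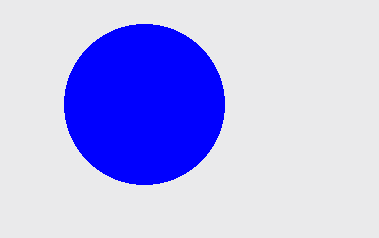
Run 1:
center_x = 144, center_y = 104, radius = 80, color = 'blue'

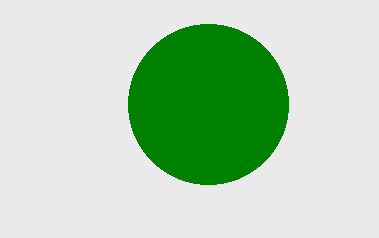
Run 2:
center_x = 208
center_y = 104
radius = 80
color = 'green'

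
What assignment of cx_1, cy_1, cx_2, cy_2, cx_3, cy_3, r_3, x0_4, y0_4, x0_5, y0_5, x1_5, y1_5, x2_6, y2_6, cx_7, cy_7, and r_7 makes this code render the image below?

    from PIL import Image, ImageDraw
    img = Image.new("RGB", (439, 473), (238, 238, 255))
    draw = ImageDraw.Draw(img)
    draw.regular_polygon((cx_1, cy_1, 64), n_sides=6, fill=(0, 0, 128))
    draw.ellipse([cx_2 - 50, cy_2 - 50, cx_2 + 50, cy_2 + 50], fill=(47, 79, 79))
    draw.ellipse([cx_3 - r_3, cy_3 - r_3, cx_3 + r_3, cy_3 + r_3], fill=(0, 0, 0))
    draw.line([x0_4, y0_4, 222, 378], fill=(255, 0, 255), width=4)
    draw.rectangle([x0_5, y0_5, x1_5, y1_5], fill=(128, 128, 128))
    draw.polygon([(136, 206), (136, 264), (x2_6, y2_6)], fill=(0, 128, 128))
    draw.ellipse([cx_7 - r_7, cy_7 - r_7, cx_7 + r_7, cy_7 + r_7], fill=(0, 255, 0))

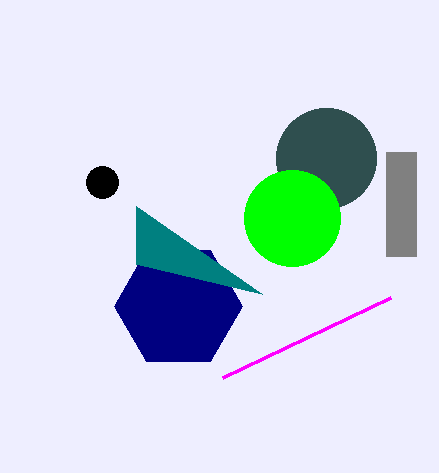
cx_1 = 178, cy_1 = 306, cx_2 = 326, cy_2 = 158, cx_3 = 102, cy_3 = 182, r_3 = 16, x0_4 = 390, y0_4 = 298, x0_5 = 386, y0_5 = 152, x1_5 = 416, y1_5 = 256, x2_6 = 262, y2_6 = 294, cx_7 = 292, cy_7 = 218, r_7 = 48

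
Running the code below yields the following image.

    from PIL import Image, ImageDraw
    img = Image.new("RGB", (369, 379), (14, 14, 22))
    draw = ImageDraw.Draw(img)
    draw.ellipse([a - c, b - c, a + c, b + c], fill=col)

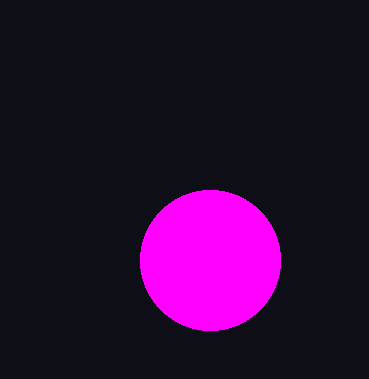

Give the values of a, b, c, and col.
a = 210
b = 260
c = 70
col = 'magenta'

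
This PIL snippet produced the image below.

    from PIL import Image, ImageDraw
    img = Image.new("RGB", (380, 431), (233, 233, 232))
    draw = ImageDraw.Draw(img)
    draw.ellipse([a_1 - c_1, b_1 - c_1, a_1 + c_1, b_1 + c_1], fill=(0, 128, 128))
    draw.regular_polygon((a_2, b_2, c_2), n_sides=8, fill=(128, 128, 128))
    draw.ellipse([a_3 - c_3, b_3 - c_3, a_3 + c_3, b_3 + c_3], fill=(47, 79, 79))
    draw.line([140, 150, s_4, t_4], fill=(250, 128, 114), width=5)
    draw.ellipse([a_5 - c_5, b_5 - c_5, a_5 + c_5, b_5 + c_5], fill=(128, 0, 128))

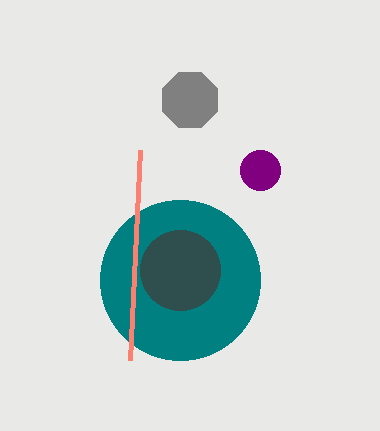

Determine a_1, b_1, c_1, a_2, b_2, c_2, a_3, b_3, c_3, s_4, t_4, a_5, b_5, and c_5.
a_1 = 180
b_1 = 280
c_1 = 80
a_2 = 190
b_2 = 100
c_2 = 30
a_3 = 180
b_3 = 270
c_3 = 40
s_4 = 130
t_4 = 360
a_5 = 260
b_5 = 170
c_5 = 20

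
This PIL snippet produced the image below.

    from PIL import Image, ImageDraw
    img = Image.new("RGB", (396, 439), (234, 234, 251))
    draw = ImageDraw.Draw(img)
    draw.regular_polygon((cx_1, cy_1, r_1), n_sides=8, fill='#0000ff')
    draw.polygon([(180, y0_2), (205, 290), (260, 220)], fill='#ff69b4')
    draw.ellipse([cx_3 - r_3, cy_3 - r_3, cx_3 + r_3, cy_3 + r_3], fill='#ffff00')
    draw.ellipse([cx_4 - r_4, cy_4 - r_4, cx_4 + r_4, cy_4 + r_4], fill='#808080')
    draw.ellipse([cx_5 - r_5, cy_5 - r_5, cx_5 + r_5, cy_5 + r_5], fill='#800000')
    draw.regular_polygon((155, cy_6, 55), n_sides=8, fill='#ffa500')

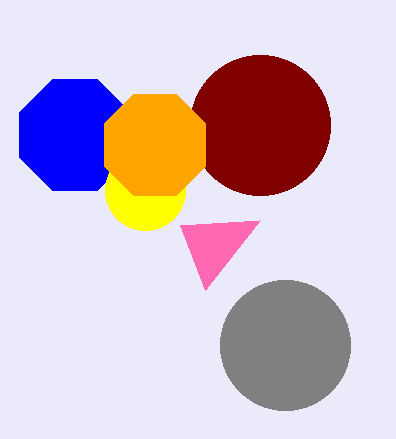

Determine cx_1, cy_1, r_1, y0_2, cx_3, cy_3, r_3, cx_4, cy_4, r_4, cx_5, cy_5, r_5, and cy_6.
cx_1 = 75, cy_1 = 135, r_1 = 60, y0_2 = 225, cx_3 = 145, cy_3 = 190, r_3 = 40, cx_4 = 285, cy_4 = 345, r_4 = 65, cx_5 = 260, cy_5 = 125, r_5 = 70, cy_6 = 145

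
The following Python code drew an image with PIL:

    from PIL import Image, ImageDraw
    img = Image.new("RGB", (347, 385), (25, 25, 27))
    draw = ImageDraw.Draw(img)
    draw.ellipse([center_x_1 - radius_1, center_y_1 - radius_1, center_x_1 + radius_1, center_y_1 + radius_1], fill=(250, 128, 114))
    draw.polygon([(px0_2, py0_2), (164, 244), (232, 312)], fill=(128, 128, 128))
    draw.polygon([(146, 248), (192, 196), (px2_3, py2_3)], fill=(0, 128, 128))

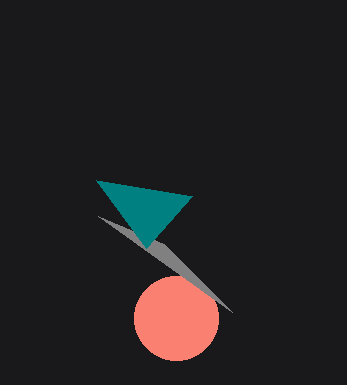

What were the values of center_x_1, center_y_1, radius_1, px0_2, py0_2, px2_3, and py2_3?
center_x_1 = 176, center_y_1 = 318, radius_1 = 42, px0_2 = 98, py0_2 = 216, px2_3 = 96, py2_3 = 180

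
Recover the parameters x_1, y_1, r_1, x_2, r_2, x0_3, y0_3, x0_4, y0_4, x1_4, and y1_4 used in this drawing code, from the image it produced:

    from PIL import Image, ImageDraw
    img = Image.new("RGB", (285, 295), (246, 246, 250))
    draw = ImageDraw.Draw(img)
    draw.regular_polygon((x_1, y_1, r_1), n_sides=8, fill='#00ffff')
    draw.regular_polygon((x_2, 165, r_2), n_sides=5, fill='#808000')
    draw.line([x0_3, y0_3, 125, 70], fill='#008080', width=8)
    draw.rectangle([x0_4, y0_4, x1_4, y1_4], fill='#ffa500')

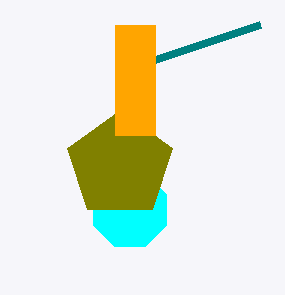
x_1 = 130; y_1 = 210; r_1 = 40; x_2 = 120; r_2 = 55; x0_3 = 260; y0_3 = 25; x0_4 = 115; y0_4 = 25; x1_4 = 155; y1_4 = 135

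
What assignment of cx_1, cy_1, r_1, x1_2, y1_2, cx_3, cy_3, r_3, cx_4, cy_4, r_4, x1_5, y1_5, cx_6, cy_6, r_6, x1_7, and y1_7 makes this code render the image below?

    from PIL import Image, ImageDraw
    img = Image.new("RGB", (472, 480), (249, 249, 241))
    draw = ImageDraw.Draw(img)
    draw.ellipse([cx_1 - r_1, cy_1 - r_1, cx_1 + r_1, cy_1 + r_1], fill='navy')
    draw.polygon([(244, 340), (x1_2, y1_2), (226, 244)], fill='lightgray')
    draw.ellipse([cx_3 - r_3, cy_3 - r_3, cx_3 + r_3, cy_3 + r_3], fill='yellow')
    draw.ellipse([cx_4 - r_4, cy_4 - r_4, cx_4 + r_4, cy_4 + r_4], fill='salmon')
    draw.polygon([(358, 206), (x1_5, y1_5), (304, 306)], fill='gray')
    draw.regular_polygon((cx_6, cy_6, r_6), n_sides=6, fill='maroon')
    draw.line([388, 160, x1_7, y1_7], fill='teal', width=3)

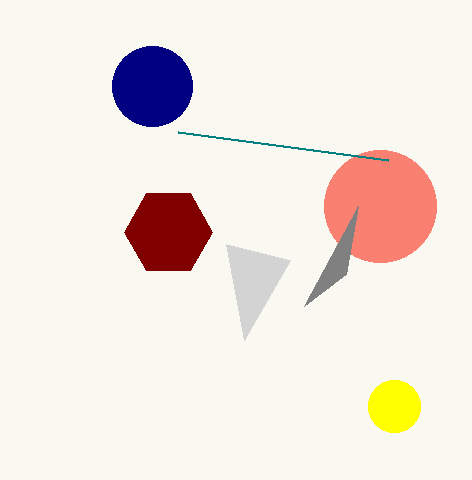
cx_1 = 152; cy_1 = 86; r_1 = 40; x1_2 = 290; y1_2 = 260; cx_3 = 394; cy_3 = 406; r_3 = 26; cx_4 = 380; cy_4 = 206; r_4 = 56; x1_5 = 346; y1_5 = 274; cx_6 = 168; cy_6 = 232; r_6 = 44; x1_7 = 178; y1_7 = 132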